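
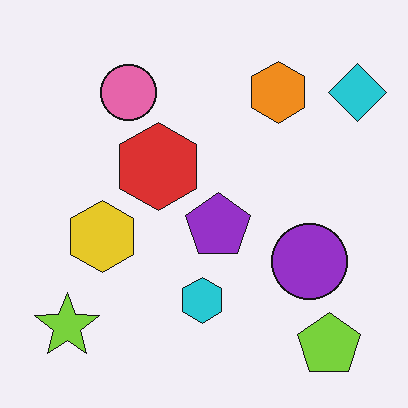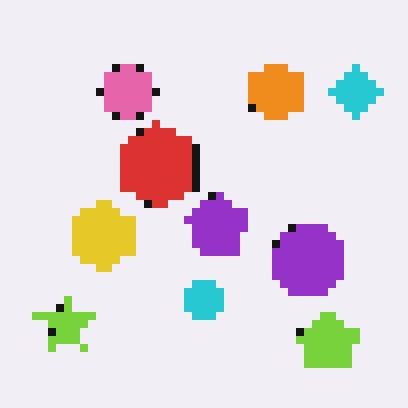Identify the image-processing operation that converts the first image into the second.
The image was pixelated into visible square blocks.

Shapes are reduced to large square blocks; fine edges and outlines are lost — a downscale-then-upscale (mosaic) effect.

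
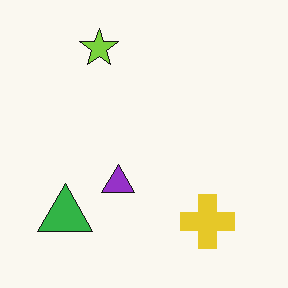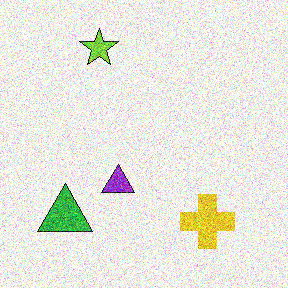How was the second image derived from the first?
It was degraded with heavy additive noise.

Random speckle covers the whole image, including the flat background.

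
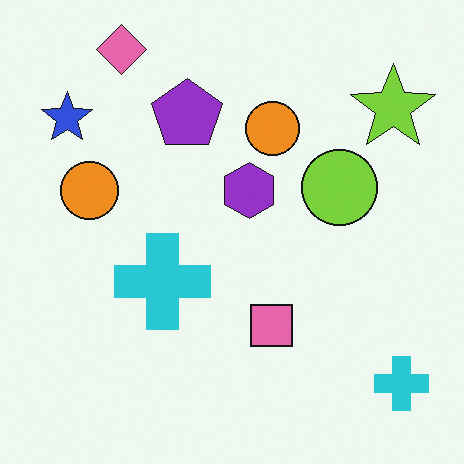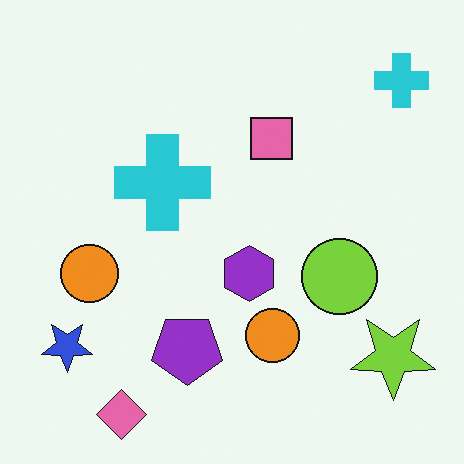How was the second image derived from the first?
This is the original image flipped vertically (top ↔ bottom).

The pink diamond is in the top-left of the first image and the bottom-left of the second — shapes on opposite sides of the horizontal midline have swapped in a mirror flip.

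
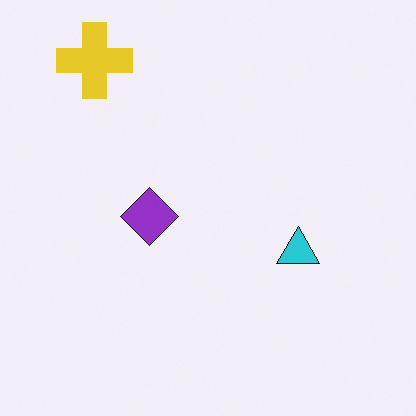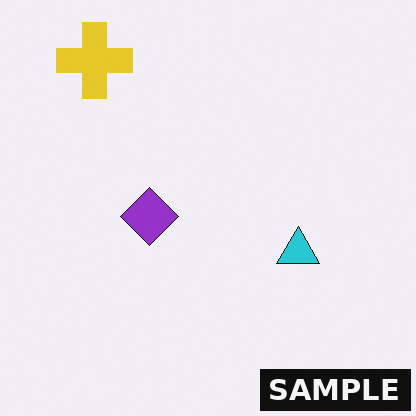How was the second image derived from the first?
Watermarked with the text "SAMPLE" in the lower-right corner.

A dark label reading "SAMPLE" appears in the lower-right corner.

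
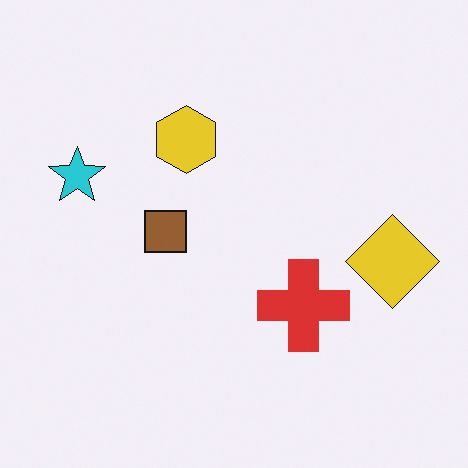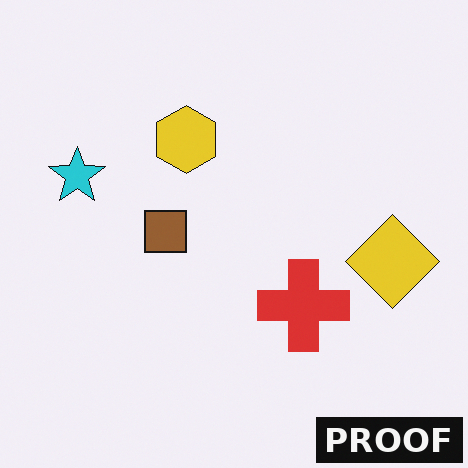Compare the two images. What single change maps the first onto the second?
The image was watermarked with the text "PROOF" in the lower-right corner.

A dark label reading "PROOF" appears in the lower-right corner.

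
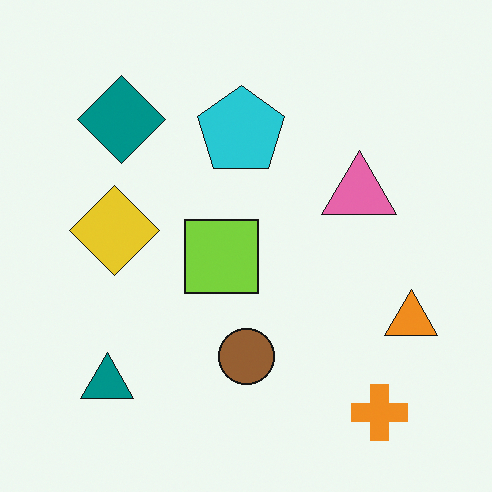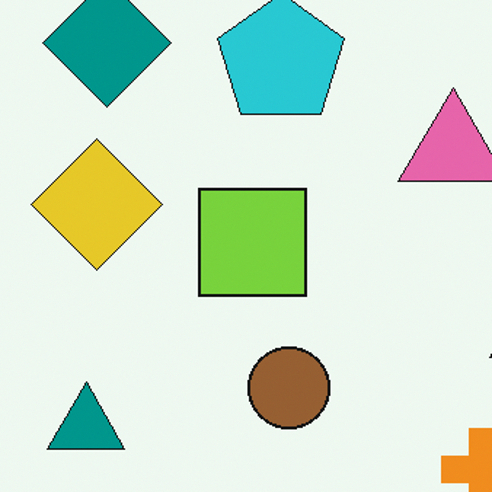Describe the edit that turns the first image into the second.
This is the original image cropped slightly and scaled back up.

The visible shapes are larger and the field of view is narrower; shapes near the original edges may be partly or wholly outside the frame — a crop-and-rescale.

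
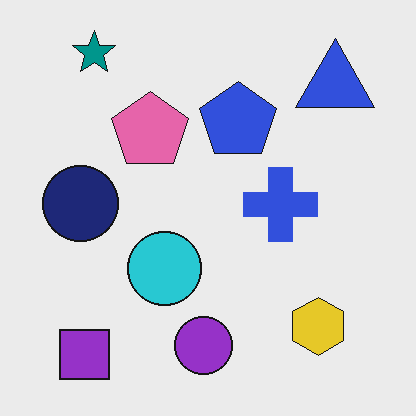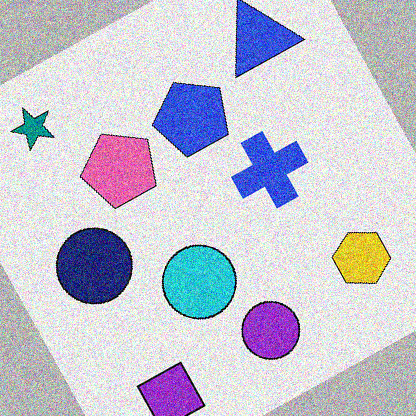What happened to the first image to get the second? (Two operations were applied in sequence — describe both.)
The image was rotated counter-clockwise by a clearly visible amount, then degraded with moderate additive noise.

Every shape is tilted by the same angle and the image corners show triangular fill wedges — a whole-image rotation by a non-right angle. Random speckle covers the whole image, including the flat background.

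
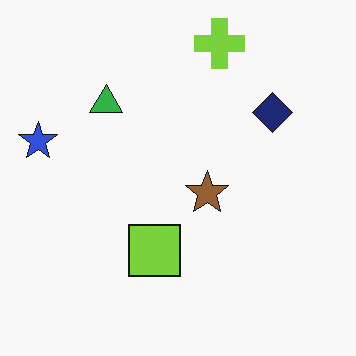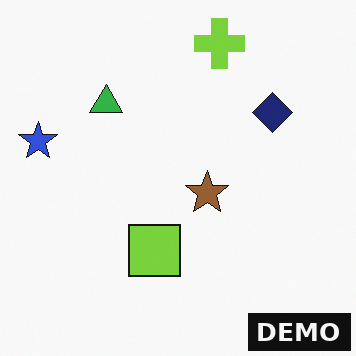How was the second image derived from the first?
It was watermarked with the text "DEMO" in the lower-right corner.

A dark label reading "DEMO" appears in the lower-right corner.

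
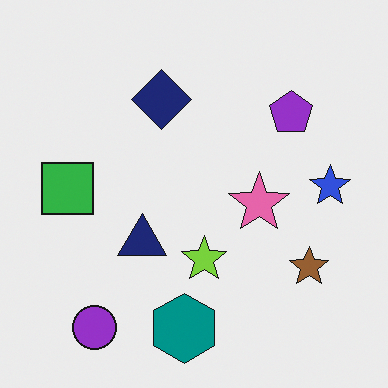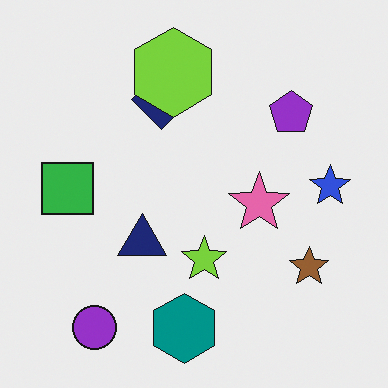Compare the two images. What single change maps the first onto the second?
The second image is the first overlaid with an additional lime hexagon.

A lime hexagon appears in the second image that is absent from the first.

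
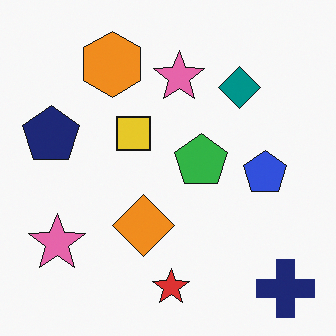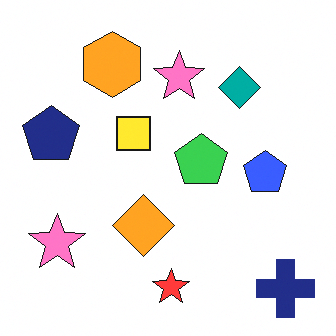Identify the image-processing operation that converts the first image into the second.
The transformation is: brightened a little.

Every pixel — background and shapes alike — is uniformly brightened.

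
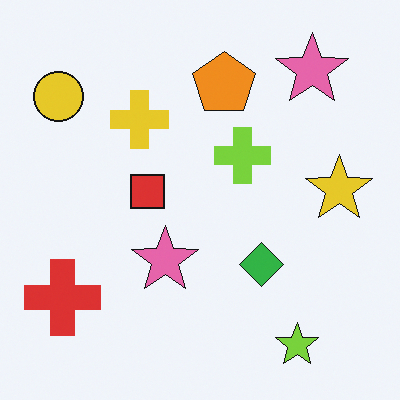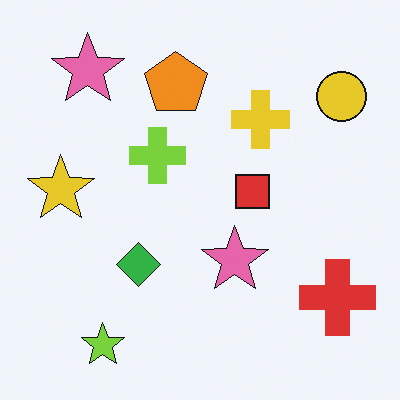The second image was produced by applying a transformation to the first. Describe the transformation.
It was flipped horizontally (left ↔ right).

The yellow circle is in the top-left of the first image and the top-right of the second — shapes on opposite sides of the vertical midline have swapped in a mirror flip.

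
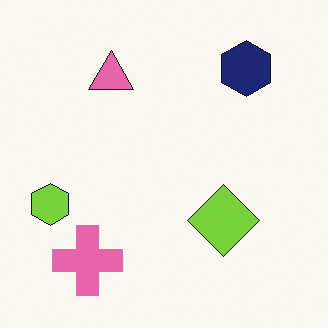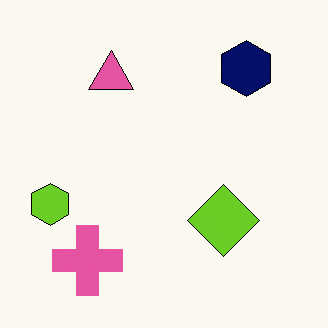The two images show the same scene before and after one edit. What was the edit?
It was given slightly increased contrast.

Tones are pushed away from mid-grey across the whole image — a global contrast change.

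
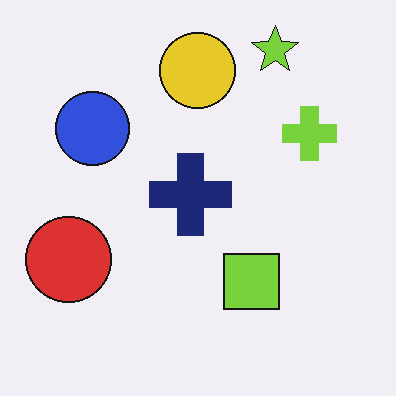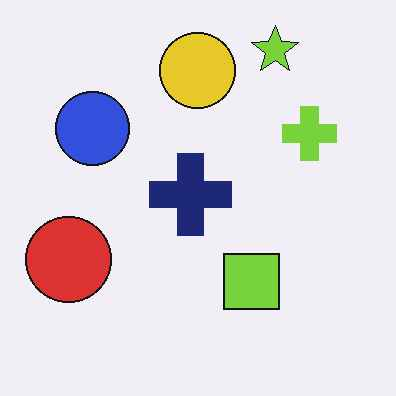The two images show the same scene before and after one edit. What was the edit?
The transformation is: given moderate JPEG compression.

Blocky 8×8 compression artifacts appear around shape edges and the flat background shows ringing — characteristic JPEG degradation.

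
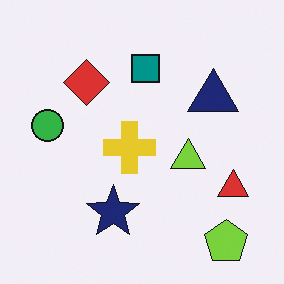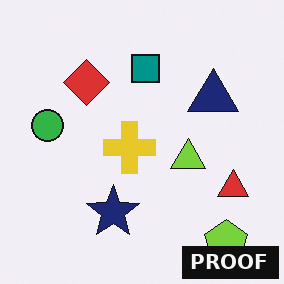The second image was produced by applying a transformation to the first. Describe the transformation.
This is the original image watermarked with the text "PROOF" in the lower-right corner.

A dark label reading "PROOF" appears in the lower-right corner.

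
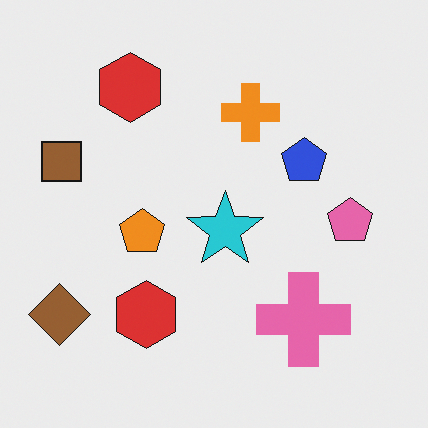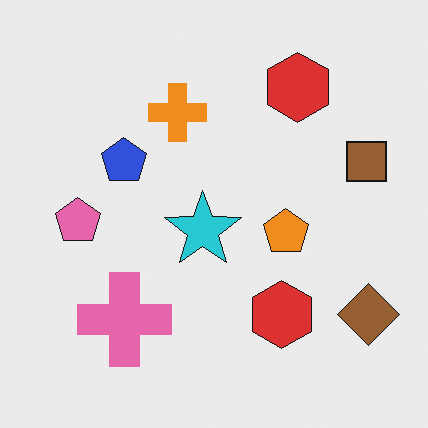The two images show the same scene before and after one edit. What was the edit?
The image was flipped horizontally (left ↔ right).

The brown diamond is in the bottom-left of the first image and the bottom-right of the second — shapes on opposite sides of the vertical midline have swapped in a mirror flip.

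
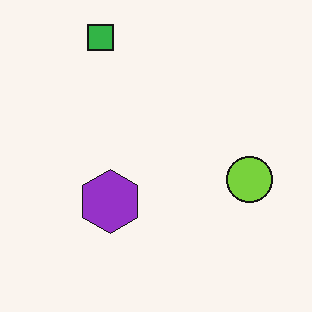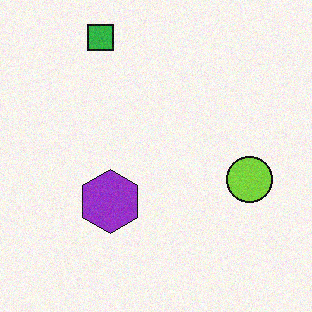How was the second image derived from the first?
This is the original image degraded with subtle gaussian noise.

Random speckle covers the whole image, including the flat background.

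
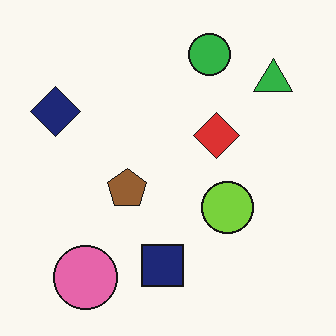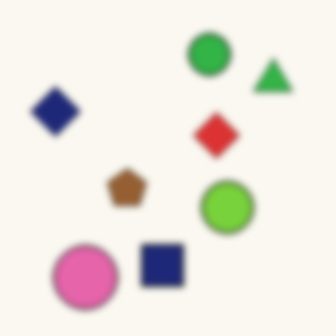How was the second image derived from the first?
The transformation is: moderately blurred.

Shape edges and outlines are uniformly softened across the whole image.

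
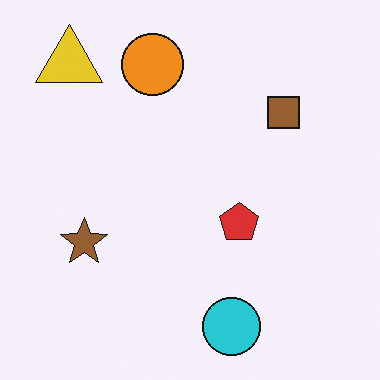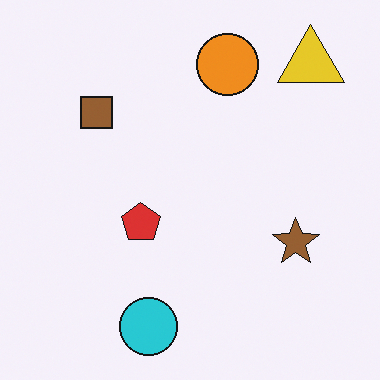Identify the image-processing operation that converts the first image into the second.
The second image is the first flipped horizontally (left ↔ right).

The yellow triangle is in the top-left of the first image and the top-right of the second — shapes on opposite sides of the vertical midline have swapped in a mirror flip.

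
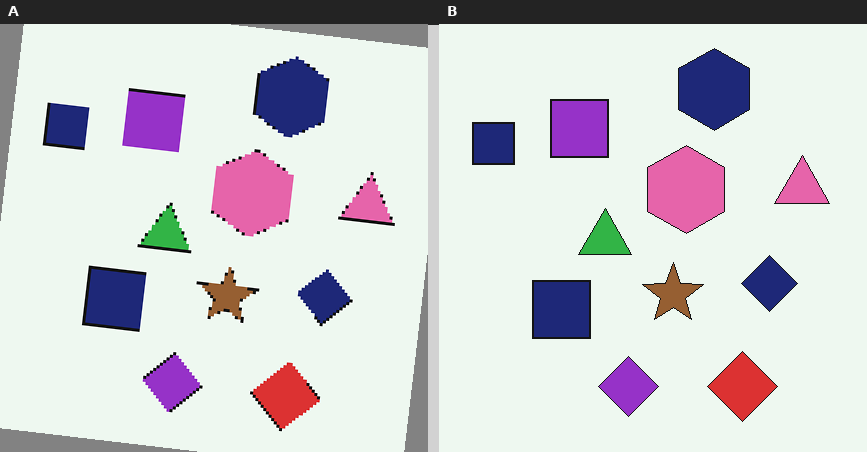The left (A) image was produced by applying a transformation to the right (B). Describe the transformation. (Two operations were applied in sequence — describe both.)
The left (A) image is the right (B) mildly pixelated, then rotated clockwise by a small amount.

Shapes are reduced to large square blocks; fine edges and outlines are lost — a downscale-then-upscale (mosaic) effect. Every shape is tilted by the same angle and the image corners show triangular fill wedges — a whole-image rotation by a non-right angle.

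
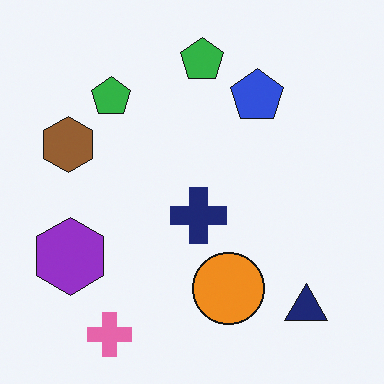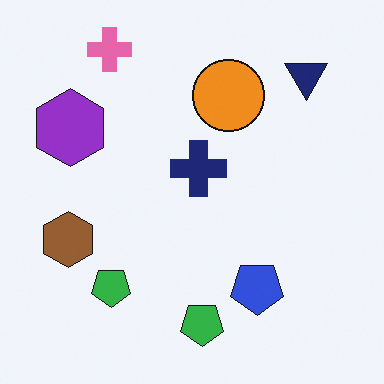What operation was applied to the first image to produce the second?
The transformation is: flipped vertically (top ↔ bottom).

The pink cross is in the bottom-left of the first image and the top-left of the second — shapes on opposite sides of the horizontal midline have swapped in a mirror flip.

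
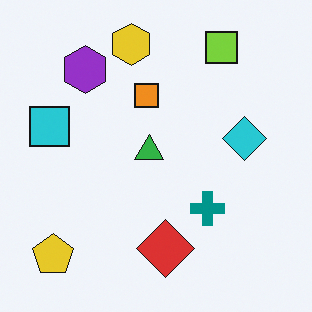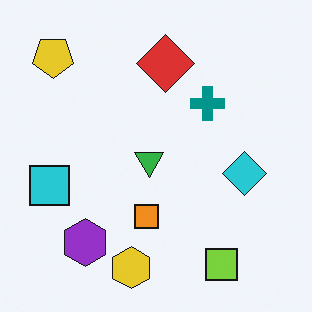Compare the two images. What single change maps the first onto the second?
Flipped vertically (top ↔ bottom).

The yellow hexagon is in the top of the first image and the bottom of the second — shapes on opposite sides of the horizontal midline have swapped in a mirror flip.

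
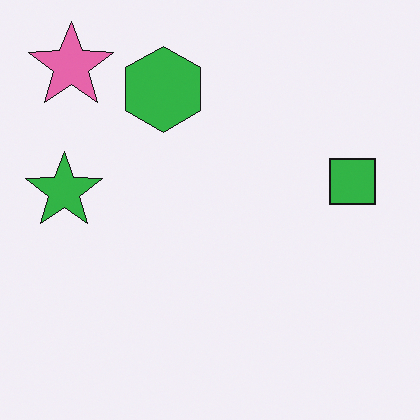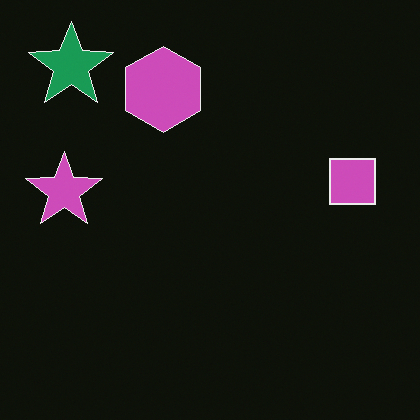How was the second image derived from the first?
The image was color-inverted (negative).

The light background has become dark and every shape's color is its complement — a photographic negative.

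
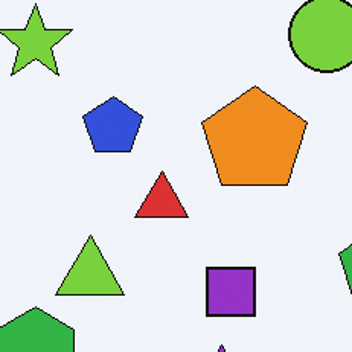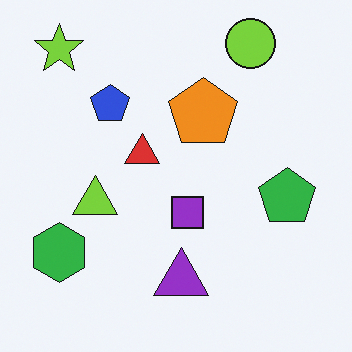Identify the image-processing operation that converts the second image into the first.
Cropped to a modestly smaller region and rescaled.

The visible shapes are larger and the field of view is narrower; shapes near the original edges may be partly or wholly outside the frame — a crop-and-rescale.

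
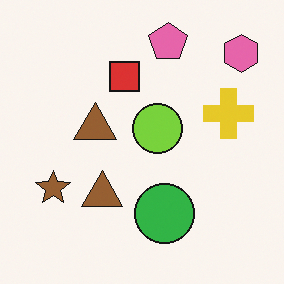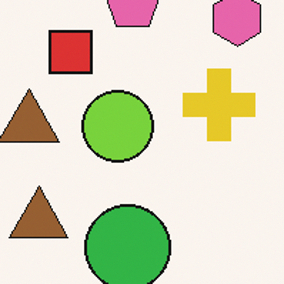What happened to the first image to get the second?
Cropped to a modestly smaller region and rescaled.

The visible shapes are larger and the field of view is narrower; shapes near the original edges may be partly or wholly outside the frame — a crop-and-rescale.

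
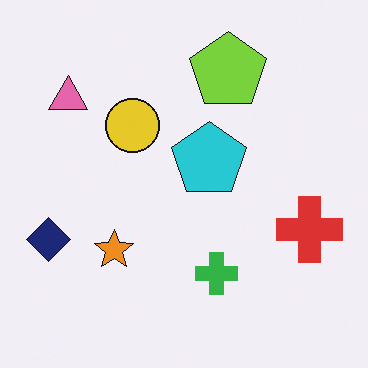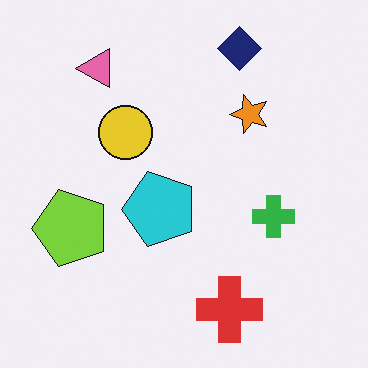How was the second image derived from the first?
The image was transposed (reflected across the top-left ↔ bottom-right diagonal).

Shapes have swapped their row and column positions — what was in the top-right is now in the bottom-left — a diagonal reflection.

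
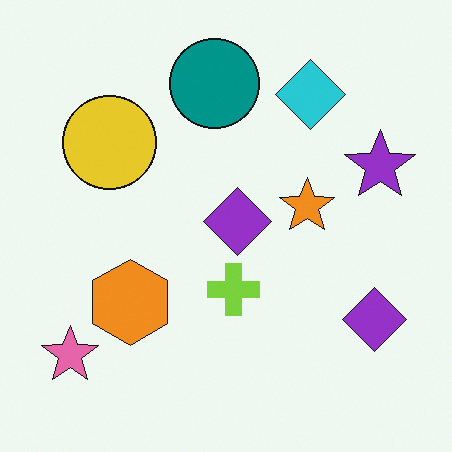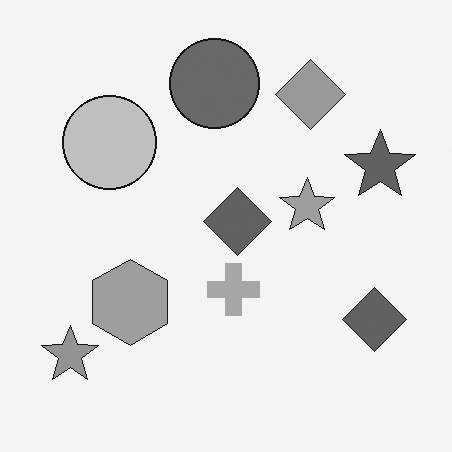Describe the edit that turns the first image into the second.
The image was converted to grayscale.

All color is removed — every shape is now a shade of grey.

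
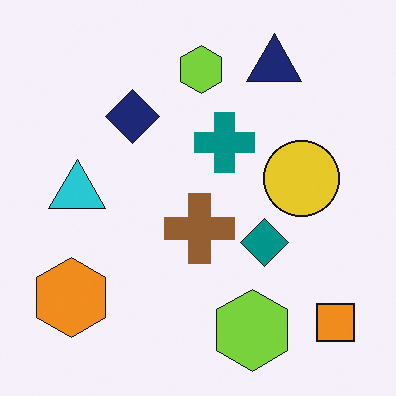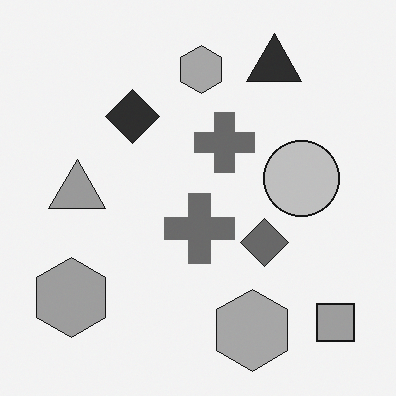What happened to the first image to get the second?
This is the original image converted to grayscale.

All color is removed — every shape is now a shade of grey.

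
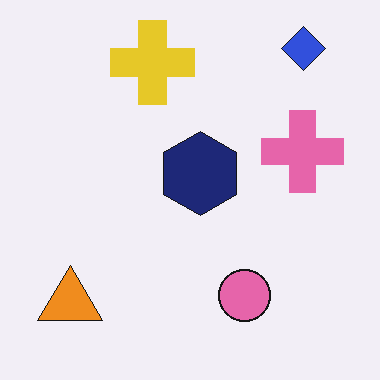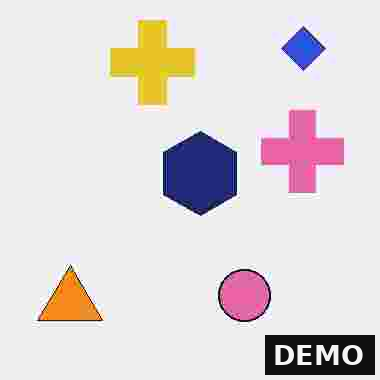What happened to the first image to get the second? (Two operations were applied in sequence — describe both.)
The transformation is: degraded with heavy JPEG compression, then watermarked with the text "DEMO" in the lower-right corner.

Blocky 8×8 compression artifacts appear around shape edges and the flat background shows ringing — characteristic JPEG degradation. A dark label reading "DEMO" appears in the lower-right corner.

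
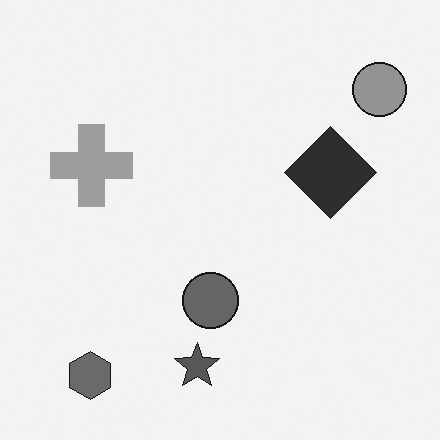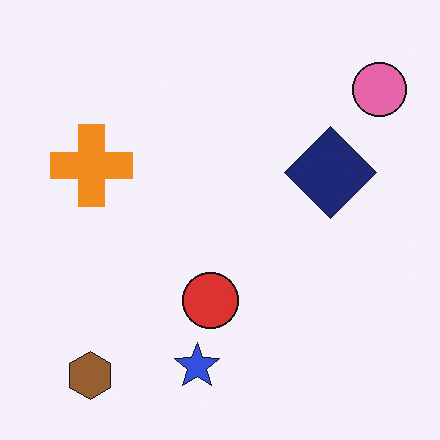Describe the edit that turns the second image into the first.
The transformation is: converted to grayscale.

All color is removed — every shape is now a shade of grey.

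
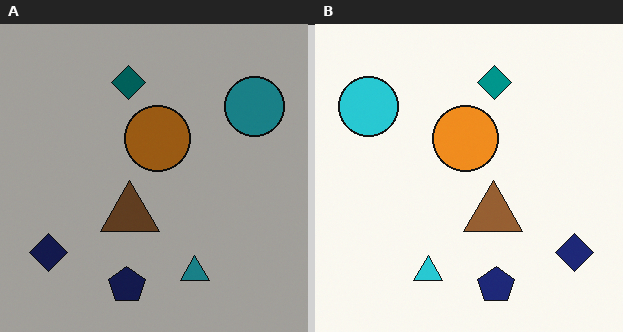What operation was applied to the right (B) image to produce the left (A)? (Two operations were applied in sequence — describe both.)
This is the original image noticeably darkened, then flipped horizontally (left ↔ right).

Every pixel — background and shapes alike — is uniformly darkened. The navy diamond is in the bottom-right of the right (B) image and the bottom-left of the left (A) — shapes on opposite sides of the vertical midline have swapped in a mirror flip.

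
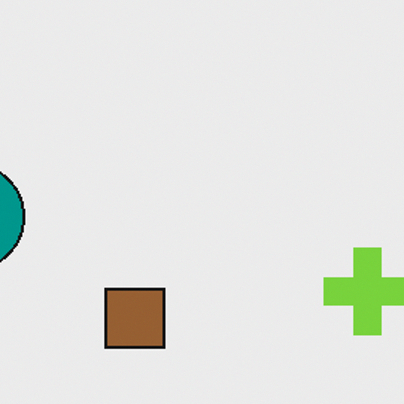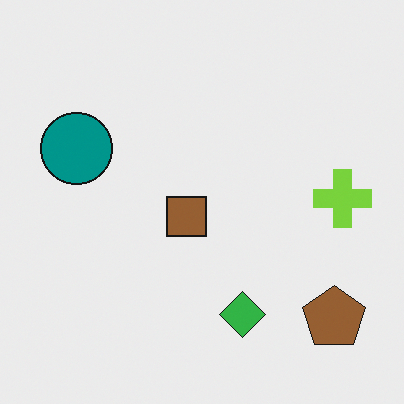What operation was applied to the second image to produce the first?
The image was cropped to a modestly smaller region and rescaled.

The visible shapes are larger and the field of view is narrower; shapes near the original edges may be partly or wholly outside the frame — a crop-and-rescale.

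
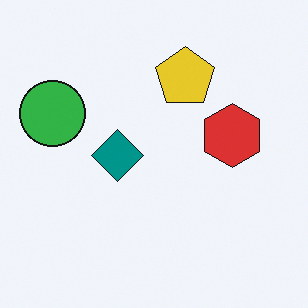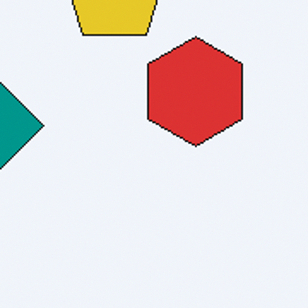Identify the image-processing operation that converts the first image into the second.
The second image is the first cropped tightly and scaled back up.

The visible shapes are larger and the field of view is narrower; shapes near the original edges may be partly or wholly outside the frame — a crop-and-rescale.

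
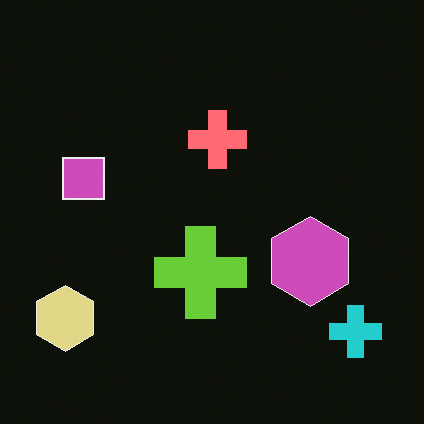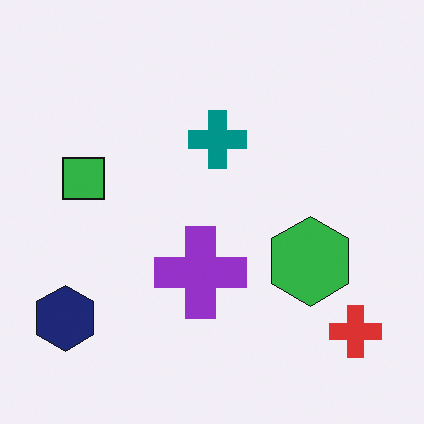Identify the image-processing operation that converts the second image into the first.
This is the original image color-inverted (negative).

The light background has become dark and every shape's color is its complement — a photographic negative.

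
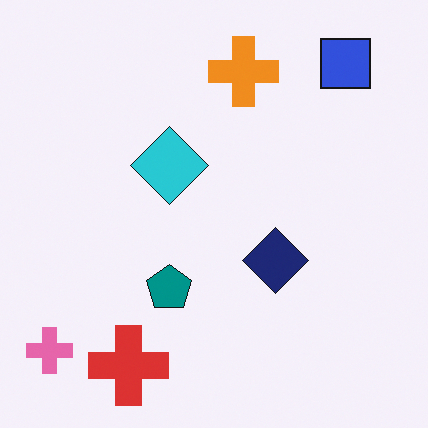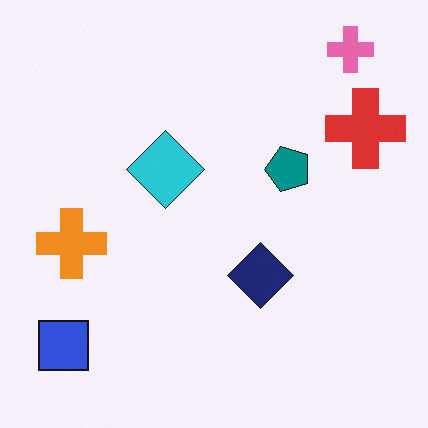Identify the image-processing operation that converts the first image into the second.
This is the original image transposed (reflected across the top-left ↔ bottom-right diagonal).

Shapes have swapped their row and column positions — what was in the top-right is now in the bottom-left — a diagonal reflection.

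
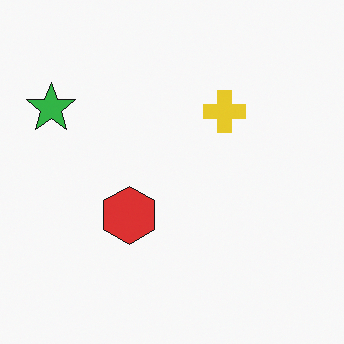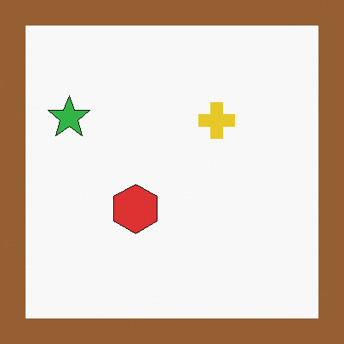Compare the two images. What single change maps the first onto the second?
Framed with a brown border.

A solid brown frame runs around the edge of the second image, with the content slightly shrunk inside it.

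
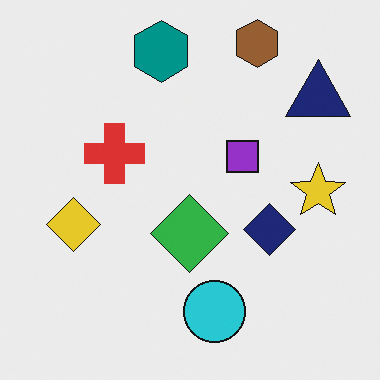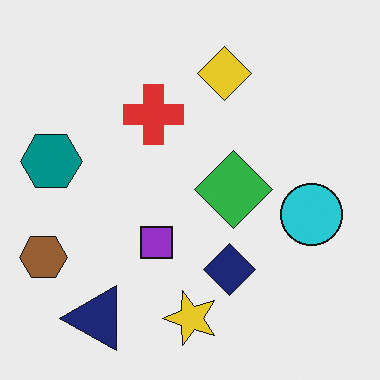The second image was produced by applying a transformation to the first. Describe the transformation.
Transposed (reflected across the top-left ↔ bottom-right diagonal).

Shapes have swapped their row and column positions — what was in the top-right is now in the bottom-left — a diagonal reflection.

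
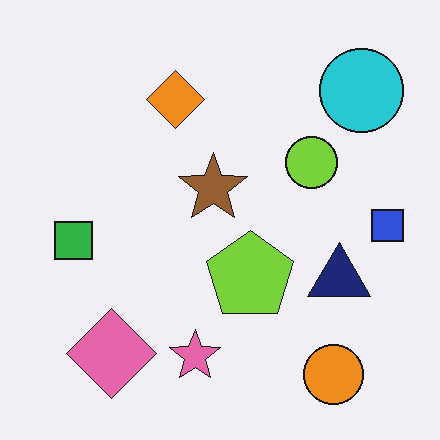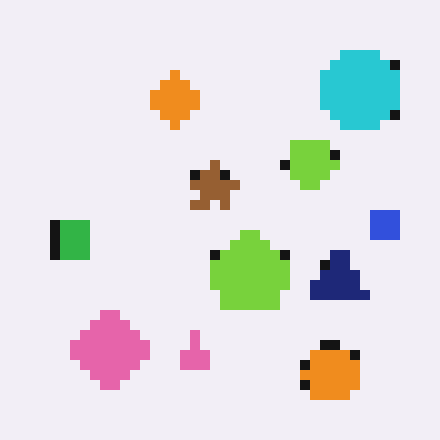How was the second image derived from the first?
Coarsely pixelated.

Shapes are reduced to large square blocks; fine edges and outlines are lost — a downscale-then-upscale (mosaic) effect.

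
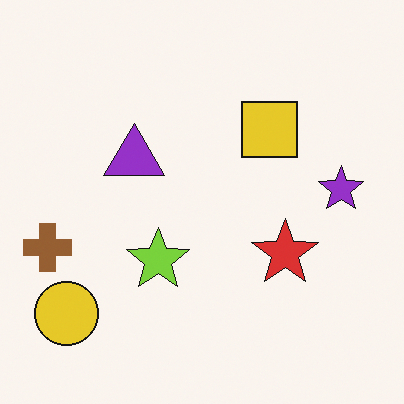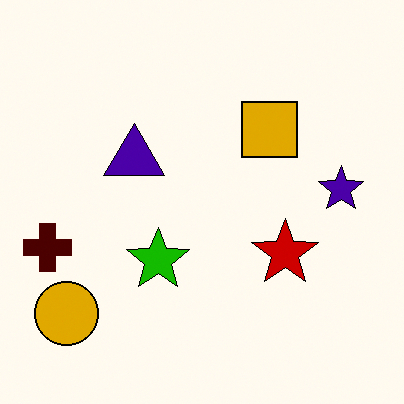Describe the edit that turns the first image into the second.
It was boosted in contrast.

Tones are pushed away from mid-grey across the whole image — a global contrast change.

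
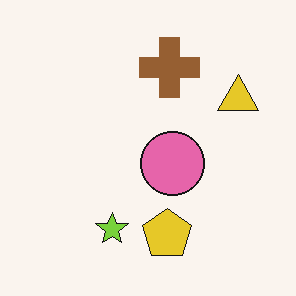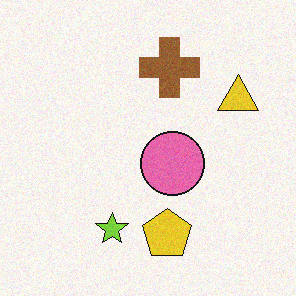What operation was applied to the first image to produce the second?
Degraded with a light layer of grain.

Random speckle covers the whole image, including the flat background.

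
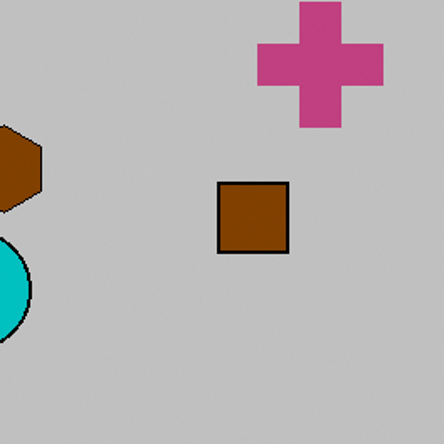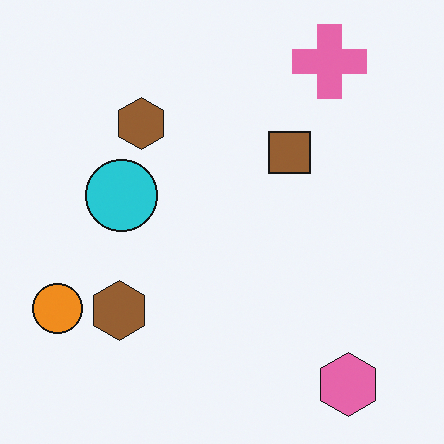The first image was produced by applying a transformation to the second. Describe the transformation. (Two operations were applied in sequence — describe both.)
The first image is the second aggressively posterized, then cropped tightly and scaled back up.

Each flat color has snapped to a coarser quantized level — most visibly, the near-white background has dropped to a flat grey. The visible shapes are larger and the field of view is narrower; shapes near the original edges may be partly or wholly outside the frame — a crop-and-rescale.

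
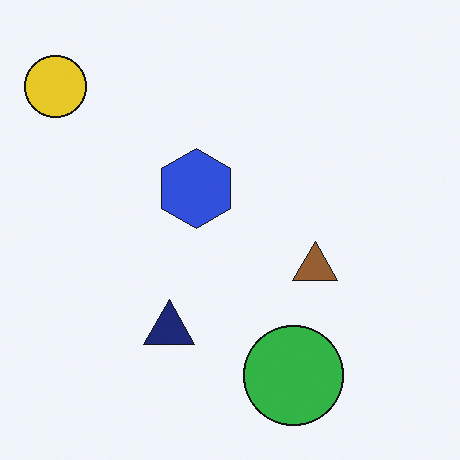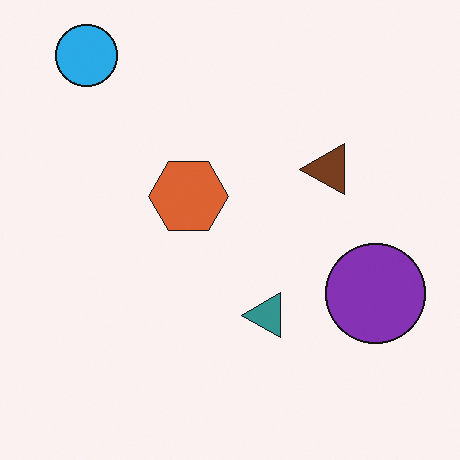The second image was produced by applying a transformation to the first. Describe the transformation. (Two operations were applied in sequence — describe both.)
The second image is the first hue-shifted through roughly a third of the color wheel, then transposed (reflected across the top-left ↔ bottom-right diagonal).

Every shape's color has rotated by the same amount around the hue wheel — a uniform hue shift. Shapes have swapped their row and column positions — what was in the top-right is now in the bottom-left — a diagonal reflection.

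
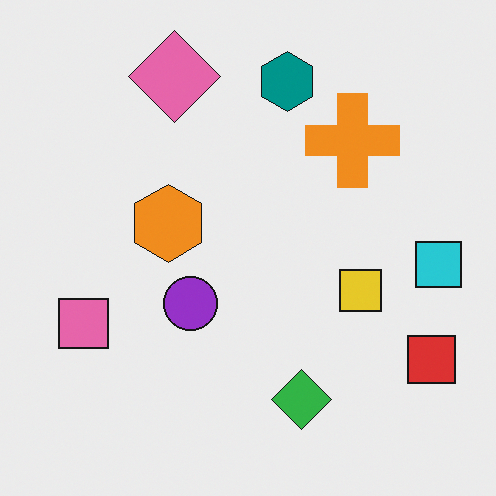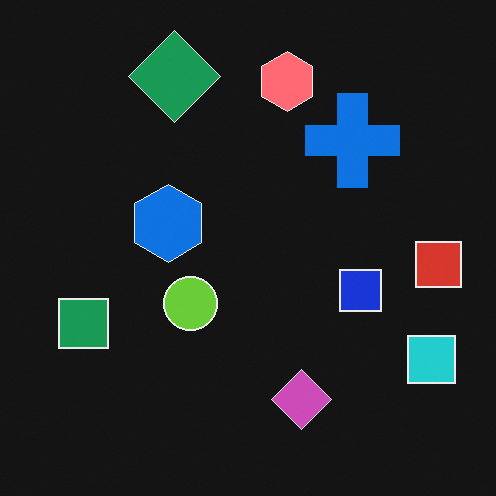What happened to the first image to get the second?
The image was color-inverted (negative).

The light background has become dark and every shape's color is its complement — a photographic negative.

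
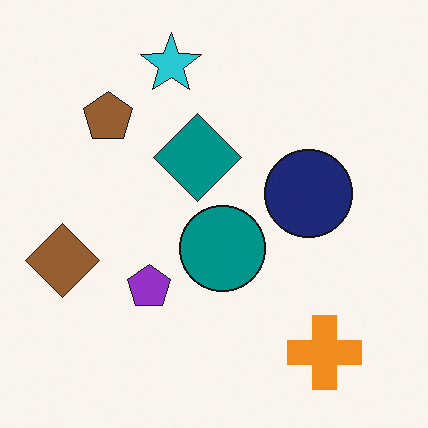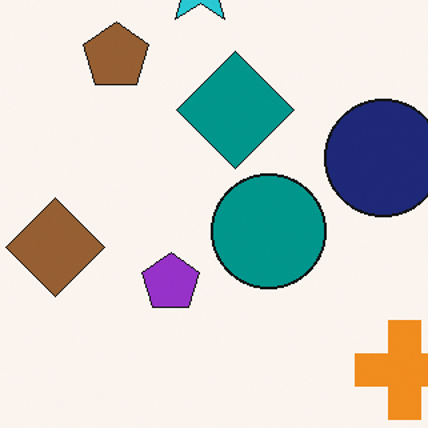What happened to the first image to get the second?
The image was cropped slightly and scaled back up.

The visible shapes are larger and the field of view is narrower; shapes near the original edges may be partly or wholly outside the frame — a crop-and-rescale.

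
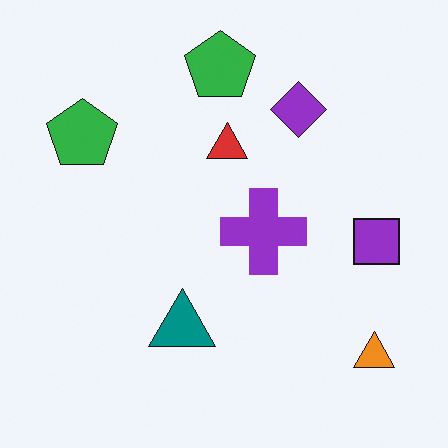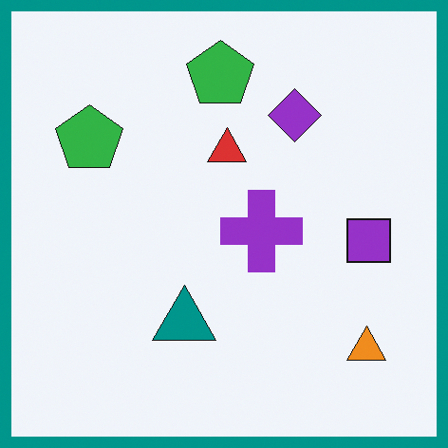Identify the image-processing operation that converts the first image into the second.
Framed with a teal border.

A solid teal frame runs around the edge of the second image, with the content slightly shrunk inside it.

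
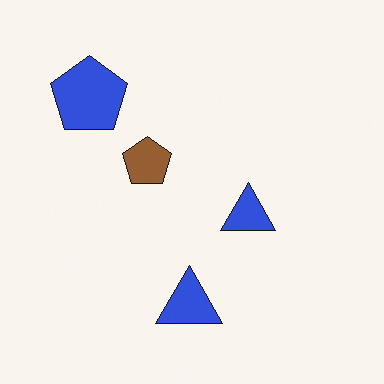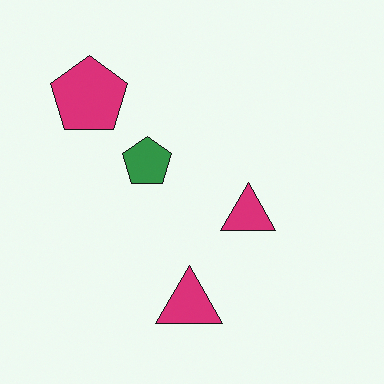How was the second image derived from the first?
The transformation is: hue-shifted noticeably.

Every shape's color has rotated by the same amount around the hue wheel — a uniform hue shift.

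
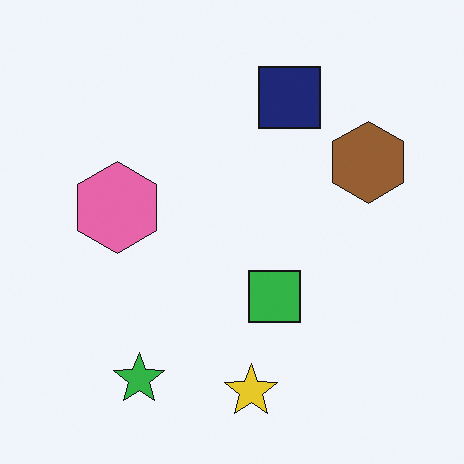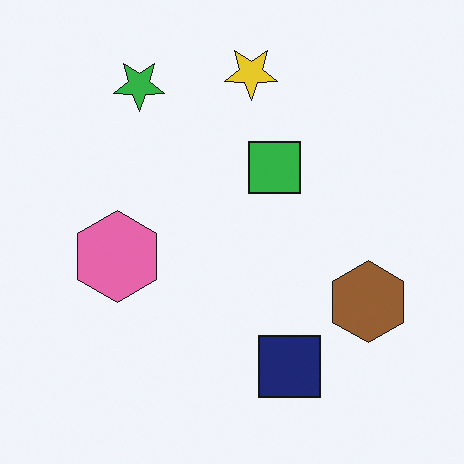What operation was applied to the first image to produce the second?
The image was flipped vertically (top ↔ bottom).

The yellow star is in the bottom of the first image and the top of the second — shapes on opposite sides of the horizontal midline have swapped in a mirror flip.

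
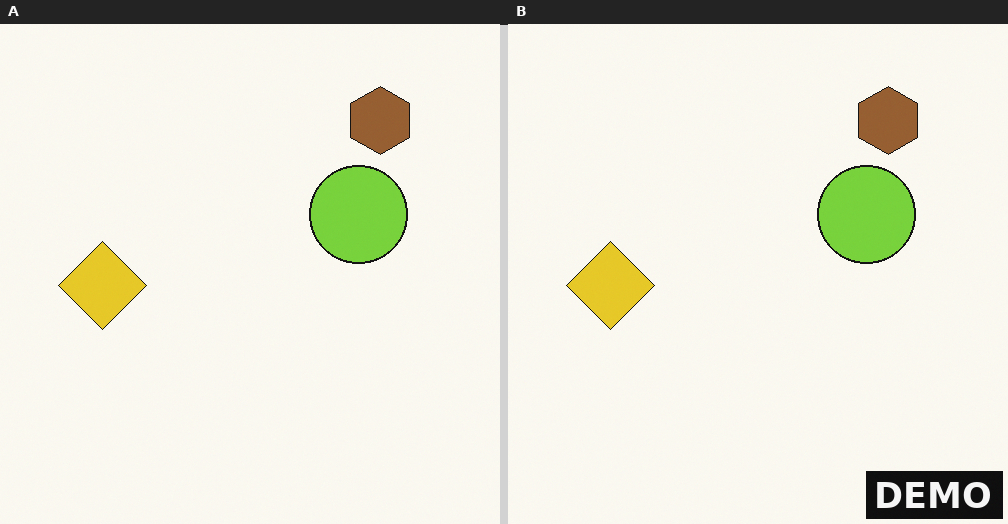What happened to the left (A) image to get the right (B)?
The right (B) image is the left (A) watermarked with the text "DEMO" in the lower-right corner.

A dark label reading "DEMO" appears in the lower-right corner.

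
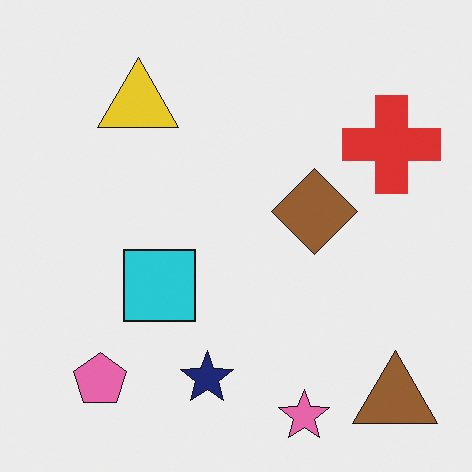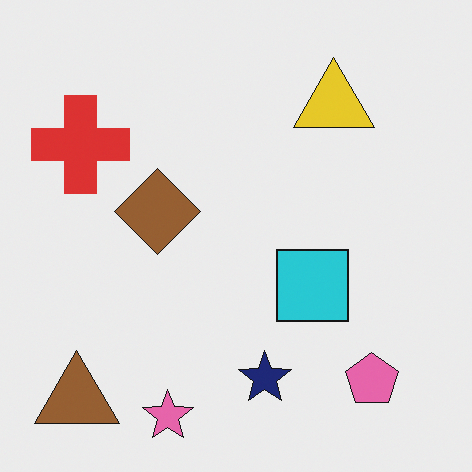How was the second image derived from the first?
This is the original image flipped horizontally (left ↔ right).

The brown triangle is in the bottom-right of the first image and the bottom-left of the second — shapes on opposite sides of the vertical midline have swapped in a mirror flip.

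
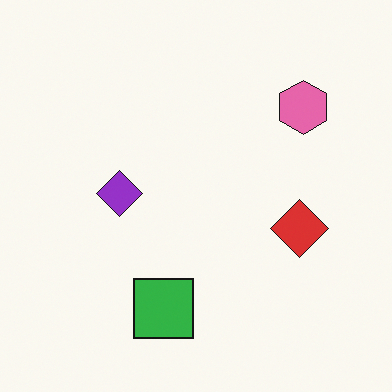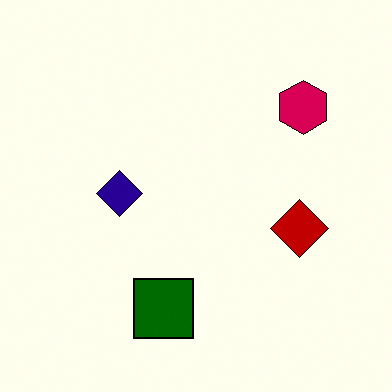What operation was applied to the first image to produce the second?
It was given much higher contrast.

Tones are pushed away from mid-grey across the whole image — a global contrast change.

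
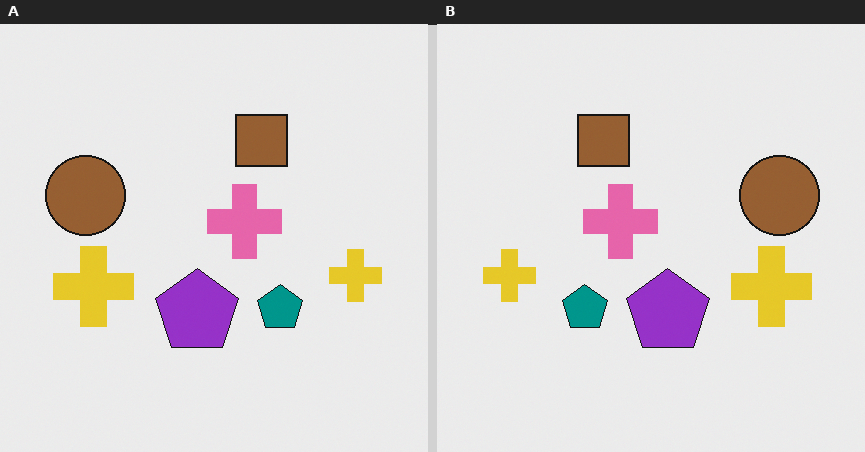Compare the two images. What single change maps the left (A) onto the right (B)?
Flipped horizontally (left ↔ right).

The brown circle is in the left of the left (A) image and the right of the right (B) — shapes on opposite sides of the vertical midline have swapped in a mirror flip.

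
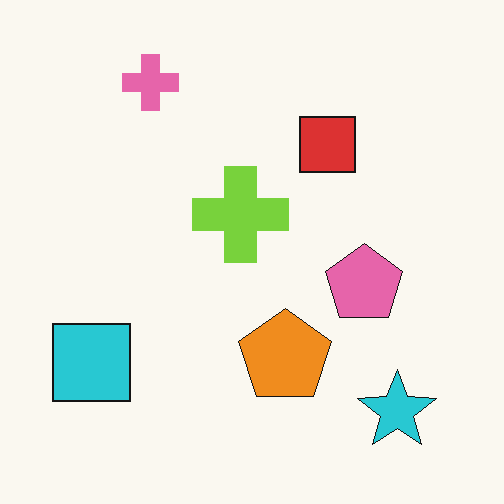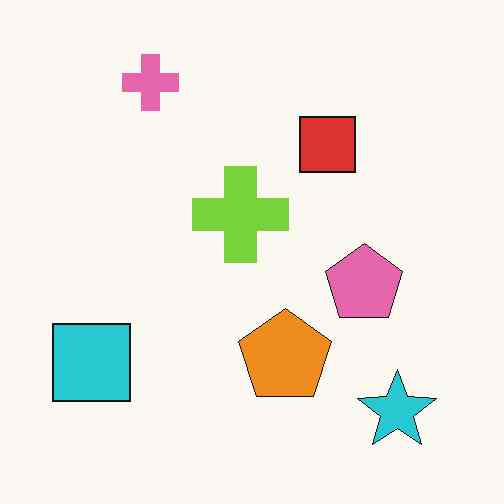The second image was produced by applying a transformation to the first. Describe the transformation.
The transformation is: given moderate JPEG compression.

Blocky 8×8 compression artifacts appear around shape edges and the flat background shows ringing — characteristic JPEG degradation.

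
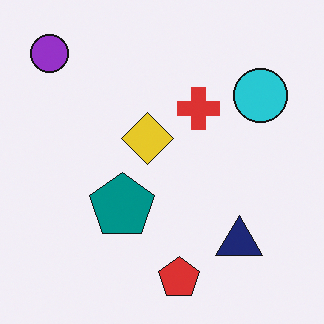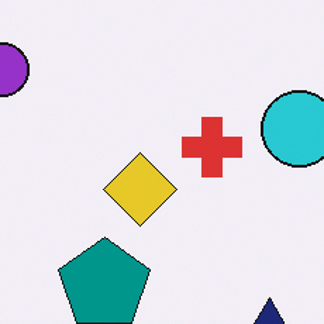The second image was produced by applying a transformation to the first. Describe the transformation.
Cropped to a modestly smaller region and rescaled.

The visible shapes are larger and the field of view is narrower; shapes near the original edges may be partly or wholly outside the frame — a crop-and-rescale.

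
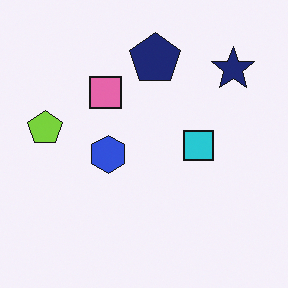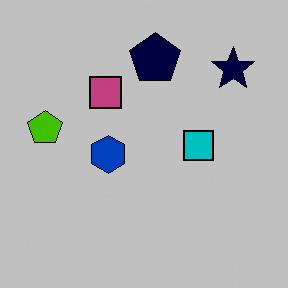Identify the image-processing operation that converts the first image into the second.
The image was heavily posterized to just a handful of flat colors.

Each flat color has snapped to a coarser quantized level — most visibly, the near-white background has dropped to a flat grey.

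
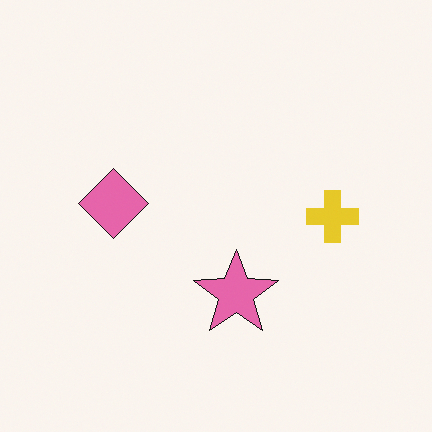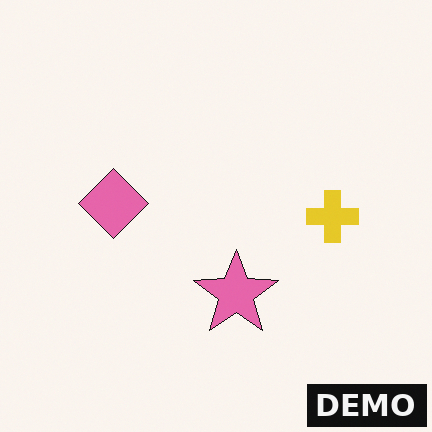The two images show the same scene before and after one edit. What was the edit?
It was watermarked with the text "DEMO" in the lower-right corner.

A dark label reading "DEMO" appears in the lower-right corner.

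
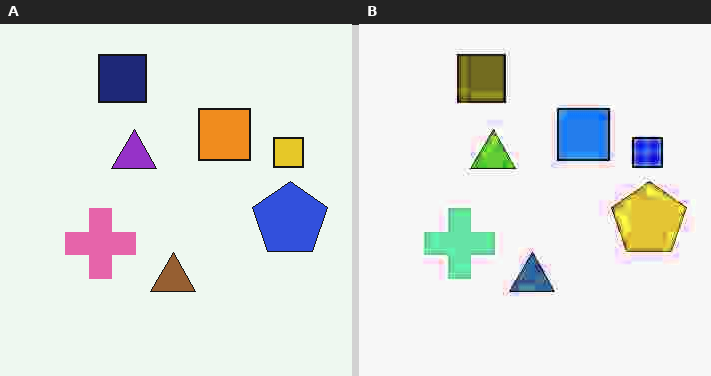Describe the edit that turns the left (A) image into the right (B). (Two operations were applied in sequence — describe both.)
The image was heavily JPEG-compressed with obvious blocking artifacts, then hue-shifted through roughly half the color wheel.

Blocky 8×8 compression artifacts appear around shape edges and the flat background shows ringing — characteristic JPEG degradation. Every shape's color has rotated by the same amount around the hue wheel — a uniform hue shift.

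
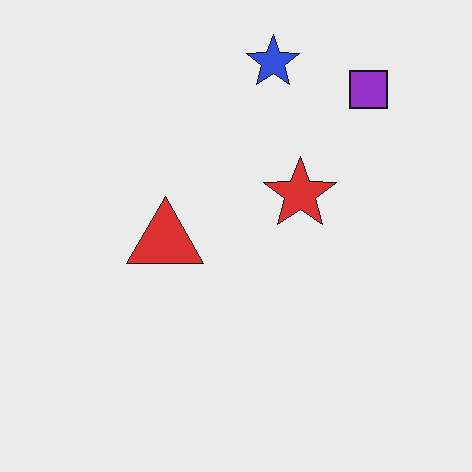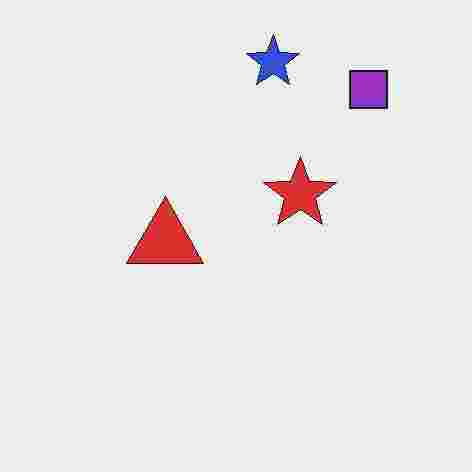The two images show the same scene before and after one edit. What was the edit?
It was heavily JPEG-compressed with obvious blocking artifacts.

Blocky 8×8 compression artifacts appear around shape edges and the flat background shows ringing — characteristic JPEG degradation.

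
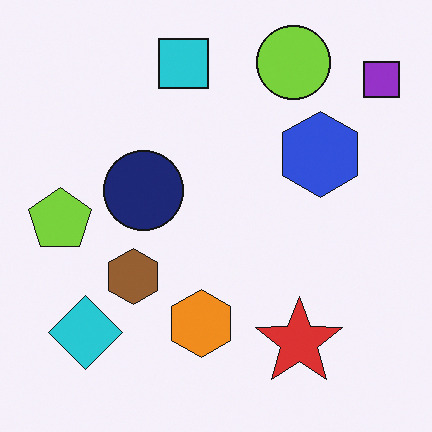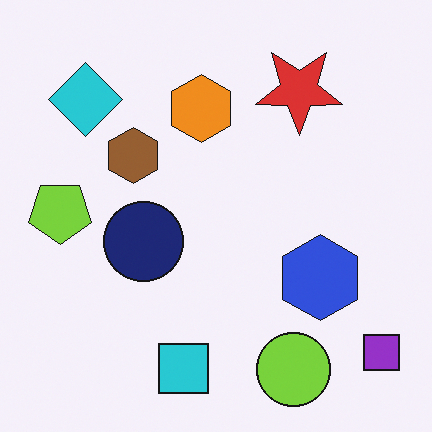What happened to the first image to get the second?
The second image is the first flipped vertically (top ↔ bottom).

The lime circle is in the top-right of the first image and the bottom-right of the second — shapes on opposite sides of the horizontal midline have swapped in a mirror flip.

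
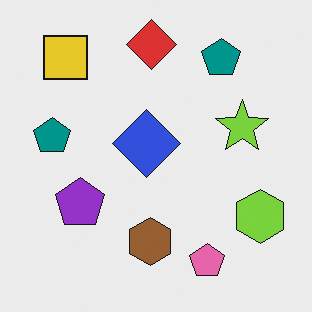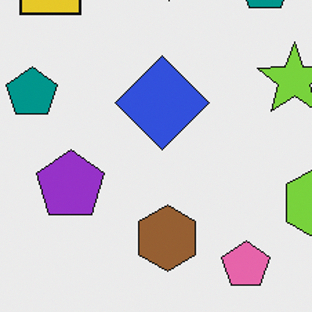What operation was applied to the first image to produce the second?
This is the original image cropped to a modestly smaller region and rescaled.

The visible shapes are larger and the field of view is narrower; shapes near the original edges may be partly or wholly outside the frame — a crop-and-rescale.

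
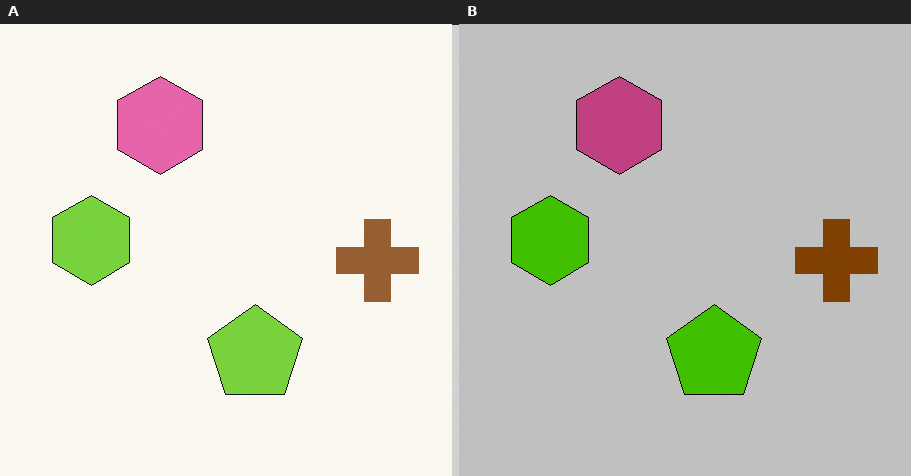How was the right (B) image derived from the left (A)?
This is the original image aggressively posterized.

Each flat color has snapped to a coarser quantized level — most visibly, the near-white background has dropped to a flat grey.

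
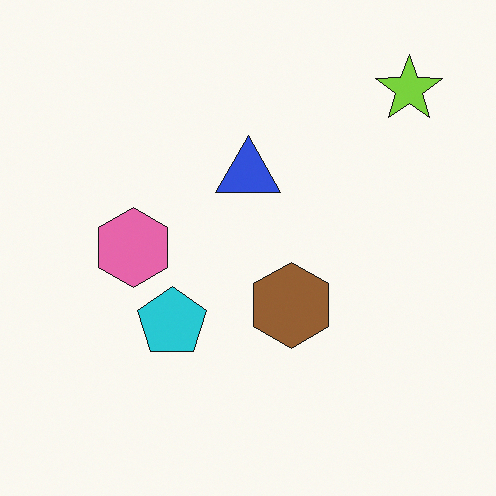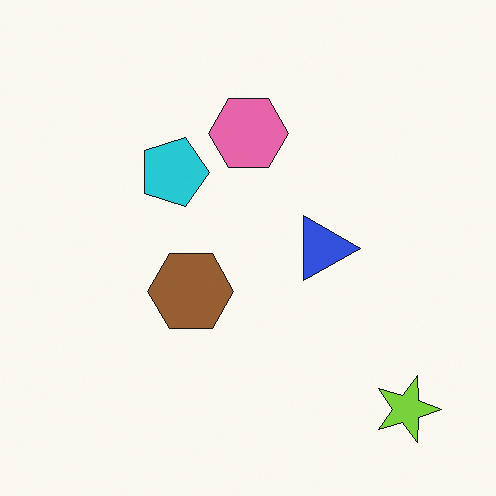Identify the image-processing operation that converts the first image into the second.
This is the original image rotated 90° clockwise.

The lime star sits in the top-right of the first image and the bottom-right of the second — consistent with a whole-image 90° clockwise rotation.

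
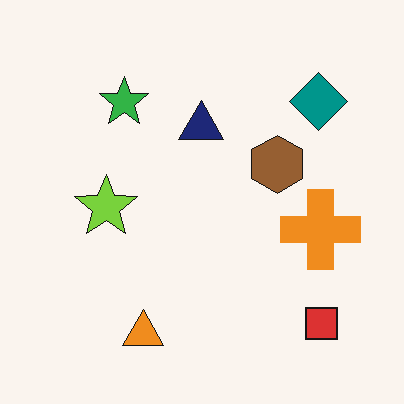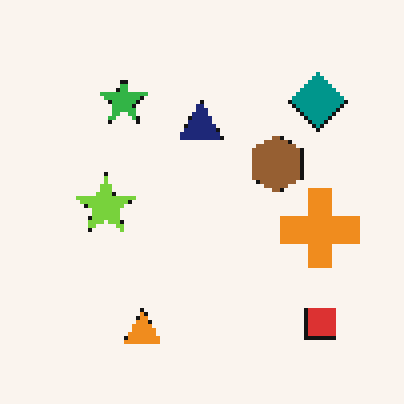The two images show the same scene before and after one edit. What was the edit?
It was lightly pixelated (a mild mosaic effect).

Shapes are reduced to large square blocks; fine edges and outlines are lost — a downscale-then-upscale (mosaic) effect.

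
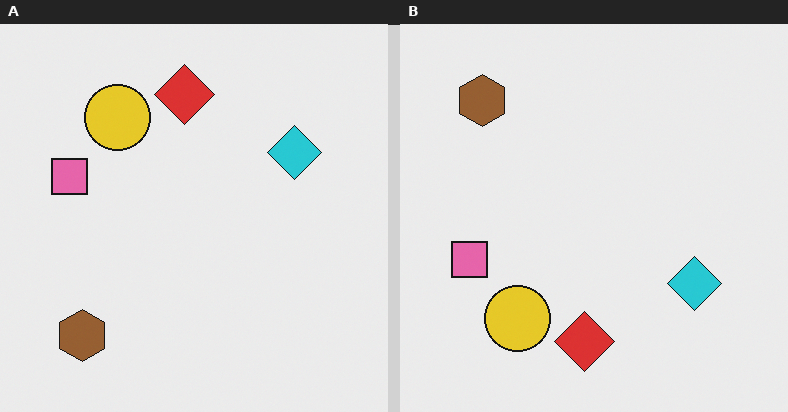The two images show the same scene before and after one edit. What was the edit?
The right (B) image is the left (A) flipped vertically (top ↔ bottom).

The red diamond is in the top of the left (A) image and the bottom of the right (B) — shapes on opposite sides of the horizontal midline have swapped in a mirror flip.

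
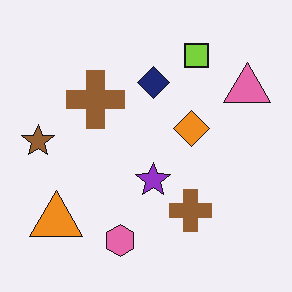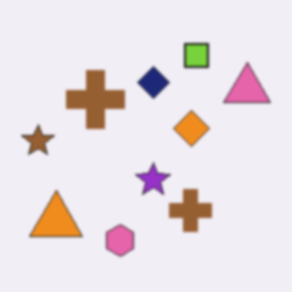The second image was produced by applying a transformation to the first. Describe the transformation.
It was lightly blurred.

Shape edges and outlines are uniformly softened across the whole image.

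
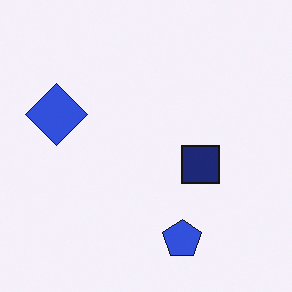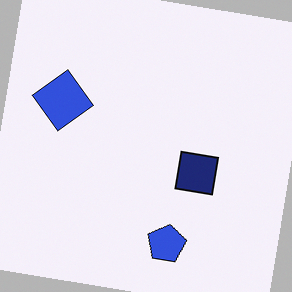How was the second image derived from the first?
It was rotated clockwise by a few degrees.

Every shape is tilted by the same angle and the image corners show triangular fill wedges — a whole-image rotation by a non-right angle.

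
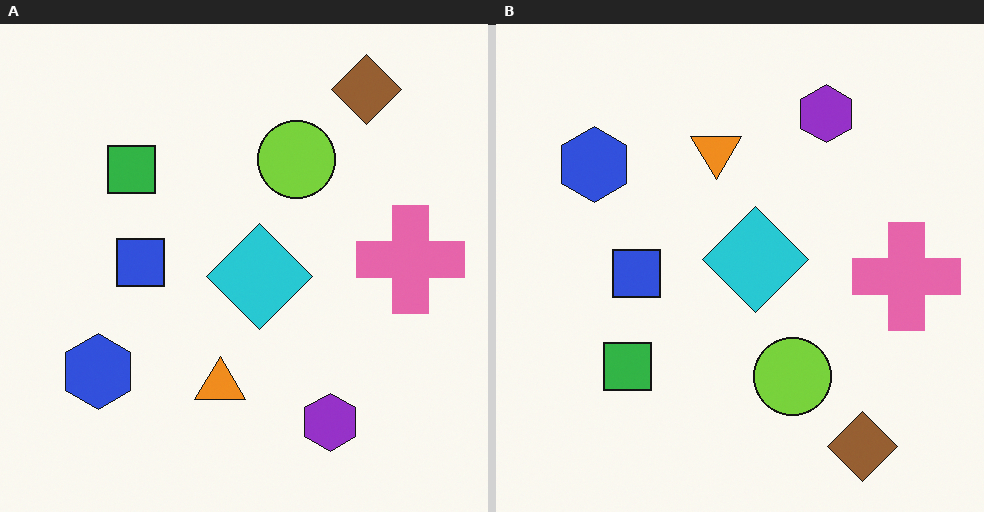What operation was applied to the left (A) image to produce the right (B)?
The transformation is: flipped vertically (top ↔ bottom).

The brown diamond is in the top-right of the left (A) image and the bottom-right of the right (B) — shapes on opposite sides of the horizontal midline have swapped in a mirror flip.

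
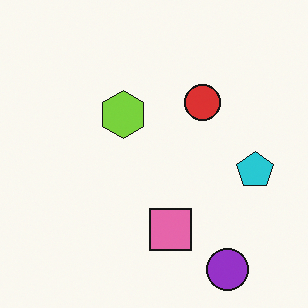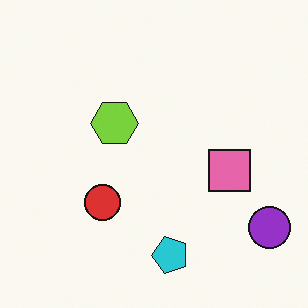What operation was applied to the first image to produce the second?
Transposed (reflected across the top-left ↔ bottom-right diagonal).

Shapes have swapped their row and column positions — what was in the top-right is now in the bottom-left — a diagonal reflection.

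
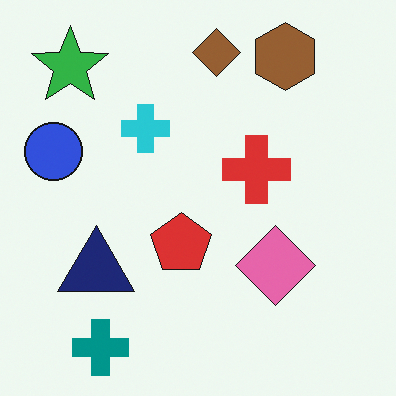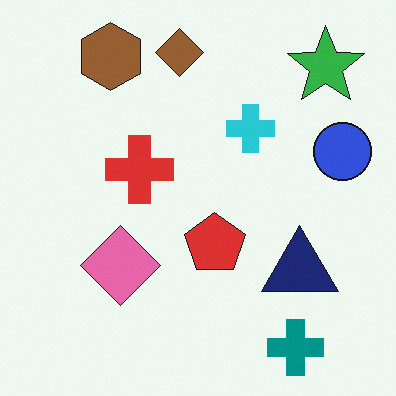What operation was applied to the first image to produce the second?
Flipped horizontally (left ↔ right).

The blue circle is in the left of the first image and the right of the second — shapes on opposite sides of the vertical midline have swapped in a mirror flip.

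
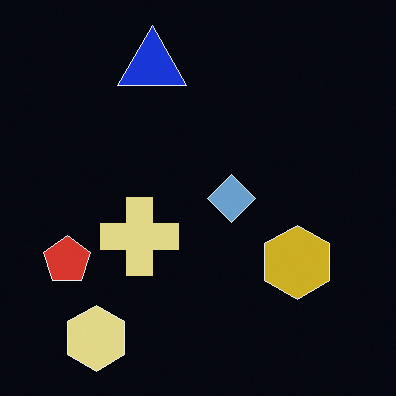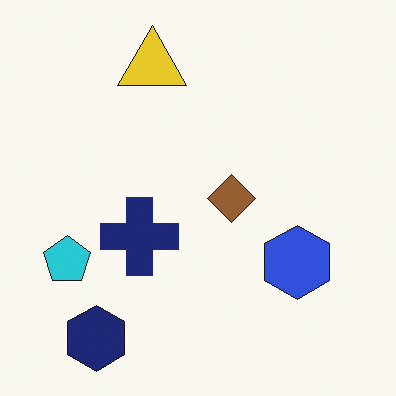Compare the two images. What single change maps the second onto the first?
The first image is the second color-inverted (negative).

The light background has become dark and every shape's color is its complement — a photographic negative.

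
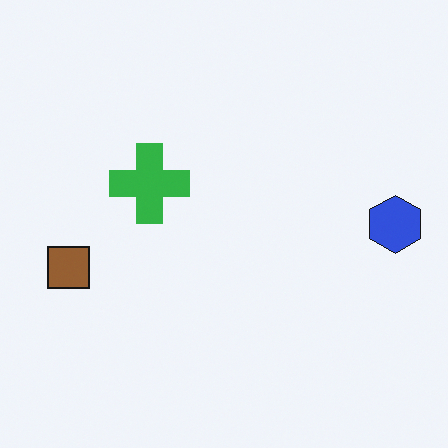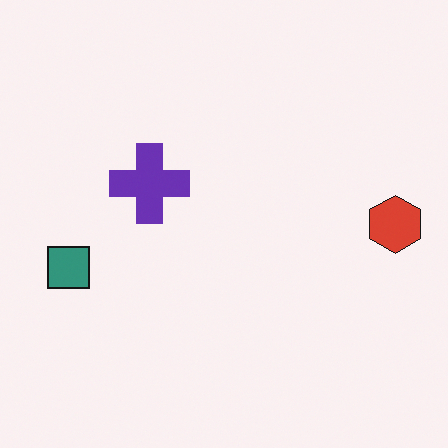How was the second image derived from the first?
The image was hue-shifted noticeably.

Every shape's color has rotated by the same amount around the hue wheel — a uniform hue shift.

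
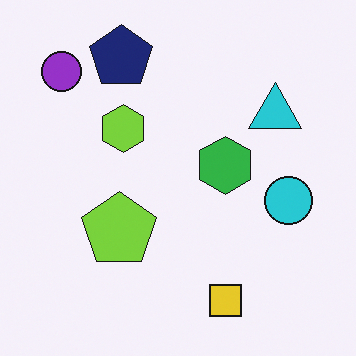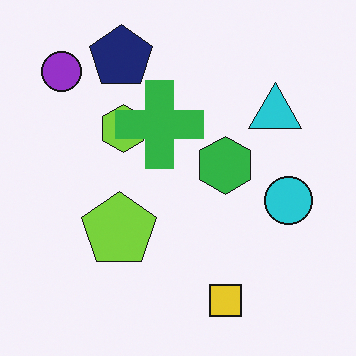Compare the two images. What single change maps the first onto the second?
The transformation is: overlaid with an additional green cross.

A green cross appears in the second image that is absent from the first.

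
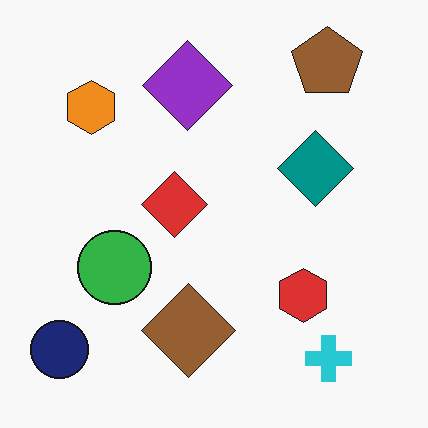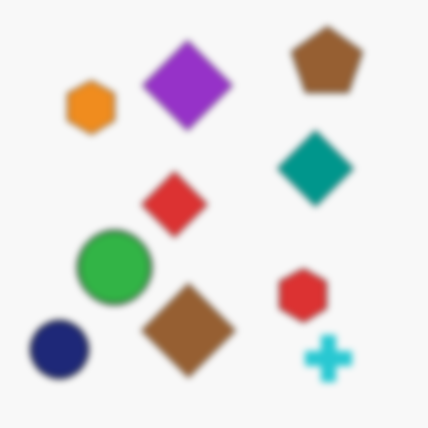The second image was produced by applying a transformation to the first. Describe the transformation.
This is the original image noticeably gaussian-blurred.

Shape edges and outlines are uniformly softened across the whole image.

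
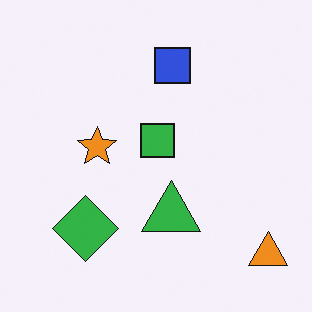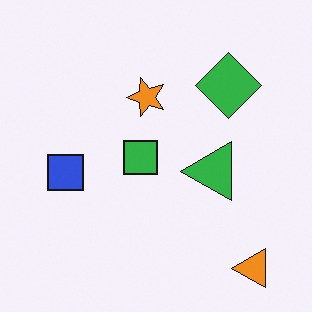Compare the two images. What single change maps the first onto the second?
It was transposed (reflected across the top-left ↔ bottom-right diagonal).

Shapes have swapped their row and column positions — what was in the top-right is now in the bottom-left — a diagonal reflection.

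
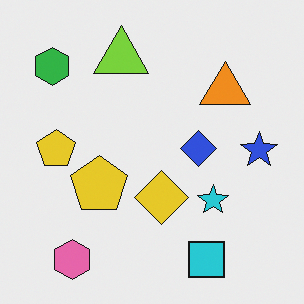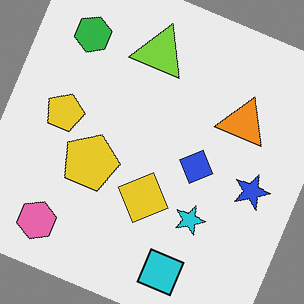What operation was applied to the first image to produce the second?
The transformation is: rotated clockwise by a moderate amount.

Every shape is tilted by the same angle and the image corners show triangular fill wedges — a whole-image rotation by a non-right angle.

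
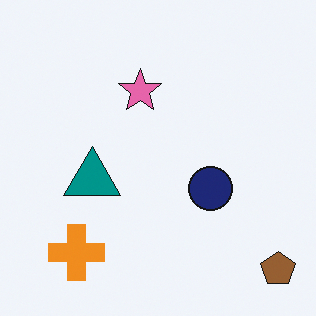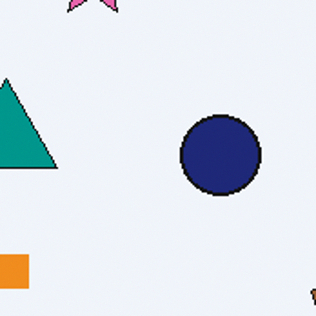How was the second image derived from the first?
The image was cropped tightly and scaled back up.

The visible shapes are larger and the field of view is narrower; shapes near the original edges may be partly or wholly outside the frame — a crop-and-rescale.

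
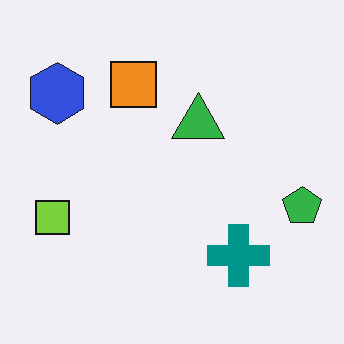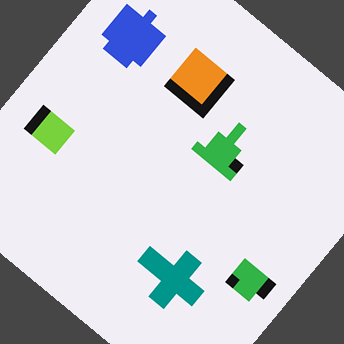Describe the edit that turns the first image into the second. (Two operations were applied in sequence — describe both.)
The transformation is: heavily pixelated into large blocks, then rotated clockwise by a large amount — several tens of degrees.

Shapes are reduced to large square blocks; fine edges and outlines are lost — a downscale-then-upscale (mosaic) effect. Every shape is tilted by the same angle and the image corners show triangular fill wedges — a whole-image rotation by a non-right angle.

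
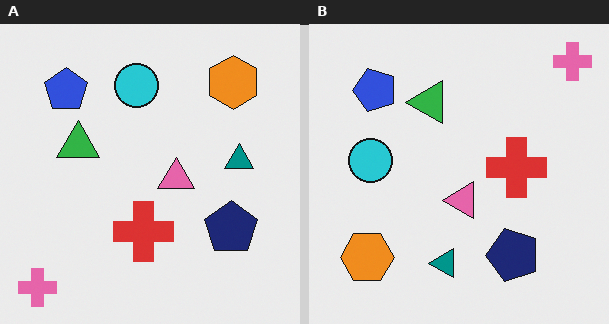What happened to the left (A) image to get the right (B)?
Transposed (reflected across the top-left ↔ bottom-right diagonal).

Shapes have swapped their row and column positions — what was in the top-right is now in the bottom-left — a diagonal reflection.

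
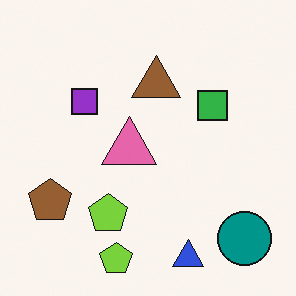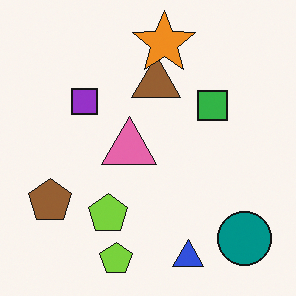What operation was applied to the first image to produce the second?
It was overlaid with an additional orange star.

An orange star appears in the second image that is absent from the first.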